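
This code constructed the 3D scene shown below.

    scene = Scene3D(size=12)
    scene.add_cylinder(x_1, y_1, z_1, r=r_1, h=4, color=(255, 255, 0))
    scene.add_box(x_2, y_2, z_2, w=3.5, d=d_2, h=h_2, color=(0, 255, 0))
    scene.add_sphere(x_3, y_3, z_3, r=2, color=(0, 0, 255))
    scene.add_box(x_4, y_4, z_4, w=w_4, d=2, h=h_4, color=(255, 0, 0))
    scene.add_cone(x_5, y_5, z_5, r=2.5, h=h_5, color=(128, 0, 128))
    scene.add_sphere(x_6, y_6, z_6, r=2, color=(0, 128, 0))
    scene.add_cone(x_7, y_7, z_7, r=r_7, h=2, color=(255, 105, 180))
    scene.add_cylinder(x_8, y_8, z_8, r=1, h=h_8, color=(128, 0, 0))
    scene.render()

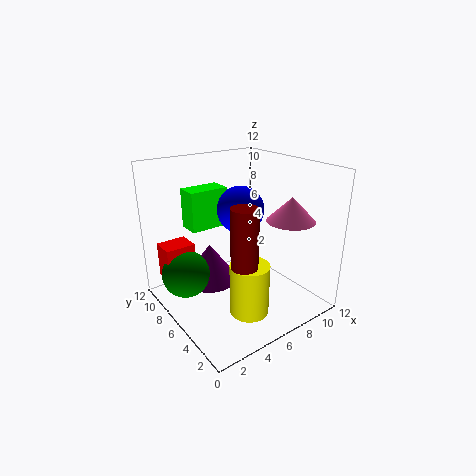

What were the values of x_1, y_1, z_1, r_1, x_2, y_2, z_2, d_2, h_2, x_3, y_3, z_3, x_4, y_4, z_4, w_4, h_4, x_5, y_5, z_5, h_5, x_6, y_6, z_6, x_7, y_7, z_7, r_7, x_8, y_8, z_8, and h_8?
x_1 = 4.5
y_1 = 2.5
z_1 = 1.5
r_1 = 1.5
x_2 = 3.5
y_2 = 9
z_2 = 6
d_2 = 2
h_2 = 3.5
x_3 = 7
y_3 = 7
z_3 = 8
x_4 = 0.5
y_4 = 8
z_4 = 2.5
w_4 = 2.5
h_4 = 3
x_5 = 5
y_5 = 9
z_5 = 1
h_5 = 3.5
x_6 = 2
y_6 = 8
z_6 = 3
x_7 = 9.5
y_7 = 3.5
z_7 = 7.5
r_7 = 2
x_8 = 4
y_8 = 2.5
z_8 = 4.5
h_8 = 5.5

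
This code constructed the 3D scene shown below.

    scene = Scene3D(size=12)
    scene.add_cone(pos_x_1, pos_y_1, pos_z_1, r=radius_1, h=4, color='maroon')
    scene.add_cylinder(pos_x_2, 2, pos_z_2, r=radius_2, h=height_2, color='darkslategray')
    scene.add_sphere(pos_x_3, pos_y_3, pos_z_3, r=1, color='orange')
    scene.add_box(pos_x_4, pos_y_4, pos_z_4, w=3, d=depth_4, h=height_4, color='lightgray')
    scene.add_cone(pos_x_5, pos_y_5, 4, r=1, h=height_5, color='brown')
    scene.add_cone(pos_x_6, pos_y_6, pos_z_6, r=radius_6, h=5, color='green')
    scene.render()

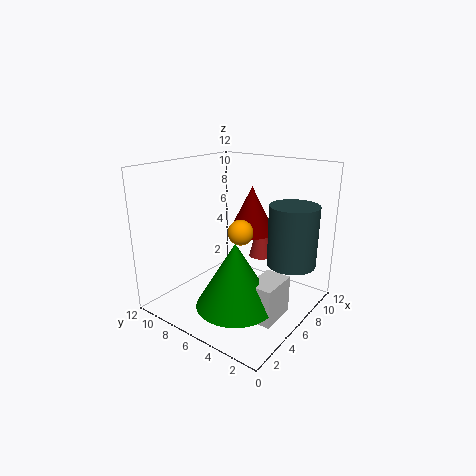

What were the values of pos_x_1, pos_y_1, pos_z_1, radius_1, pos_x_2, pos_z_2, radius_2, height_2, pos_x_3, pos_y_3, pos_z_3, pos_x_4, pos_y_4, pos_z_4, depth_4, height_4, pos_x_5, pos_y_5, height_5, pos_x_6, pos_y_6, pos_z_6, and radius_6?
pos_x_1 = 8
pos_y_1 = 6
pos_z_1 = 6
radius_1 = 2
pos_x_2 = 8
pos_z_2 = 4
radius_2 = 2
height_2 = 5
pos_x_3 = 5
pos_y_3 = 5
pos_z_3 = 7
pos_x_4 = 3
pos_y_4 = 1
pos_z_4 = 1
depth_4 = 2
height_4 = 3
pos_x_5 = 8
pos_y_5 = 5
height_5 = 4
pos_x_6 = 3
pos_y_6 = 4
pos_z_6 = 2
radius_6 = 3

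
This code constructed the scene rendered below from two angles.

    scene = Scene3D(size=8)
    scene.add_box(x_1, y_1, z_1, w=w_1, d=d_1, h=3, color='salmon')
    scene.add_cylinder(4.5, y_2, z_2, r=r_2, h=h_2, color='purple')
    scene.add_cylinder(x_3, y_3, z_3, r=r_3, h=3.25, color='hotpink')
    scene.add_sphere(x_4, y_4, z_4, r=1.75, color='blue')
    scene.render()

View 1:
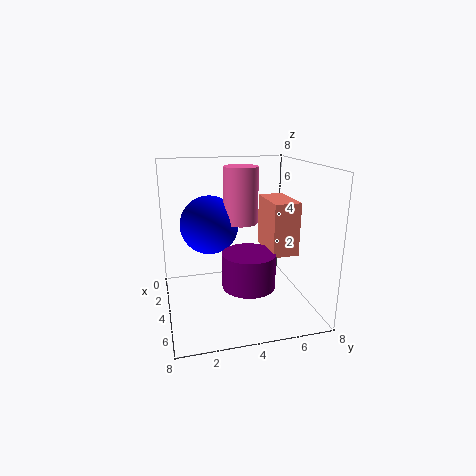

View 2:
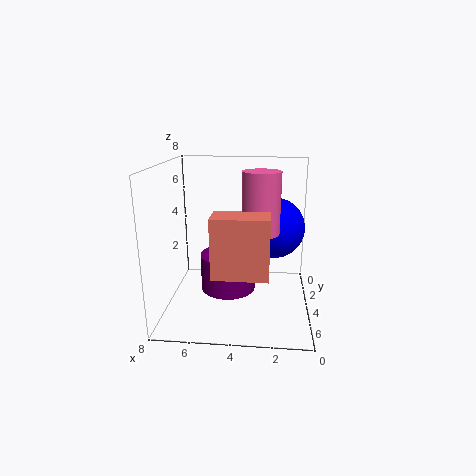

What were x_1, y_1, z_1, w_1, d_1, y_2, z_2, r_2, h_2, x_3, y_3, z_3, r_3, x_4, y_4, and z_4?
x_1 = 2.25, y_1 = 5.75, z_1 = 3, w_1 = 2.75, d_1 = 1.5, y_2 = 4.5, z_2 = 1.25, r_2 = 1.5, h_2 = 2, x_3 = 2.75, y_3 = 4.5, z_3 = 4.5, r_3 = 1, x_4 = 2, y_4 = 2.75, z_4 = 4.25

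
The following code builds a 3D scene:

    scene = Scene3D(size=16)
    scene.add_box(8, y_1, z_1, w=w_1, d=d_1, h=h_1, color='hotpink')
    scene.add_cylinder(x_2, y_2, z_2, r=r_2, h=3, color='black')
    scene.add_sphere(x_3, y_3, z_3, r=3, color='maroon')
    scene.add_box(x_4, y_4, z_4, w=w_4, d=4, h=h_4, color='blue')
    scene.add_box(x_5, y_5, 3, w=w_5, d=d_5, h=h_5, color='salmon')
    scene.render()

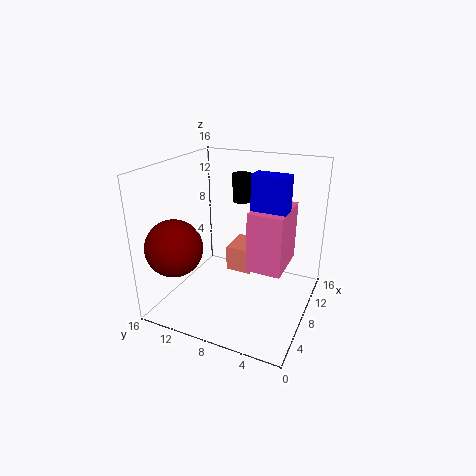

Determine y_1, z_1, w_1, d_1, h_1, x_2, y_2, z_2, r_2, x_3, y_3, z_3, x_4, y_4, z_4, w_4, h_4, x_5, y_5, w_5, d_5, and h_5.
y_1 = 3; z_1 = 4; w_1 = 6; d_1 = 4; h_1 = 7; x_2 = 9; y_2 = 8; z_2 = 12; r_2 = 1; x_3 = 3; y_3 = 13; z_3 = 8; x_4 = 9; y_4 = 3; z_4 = 8; w_4 = 2; h_4 = 7; x_5 = 9; y_5 = 7; w_5 = 4; d_5 = 3; h_5 = 3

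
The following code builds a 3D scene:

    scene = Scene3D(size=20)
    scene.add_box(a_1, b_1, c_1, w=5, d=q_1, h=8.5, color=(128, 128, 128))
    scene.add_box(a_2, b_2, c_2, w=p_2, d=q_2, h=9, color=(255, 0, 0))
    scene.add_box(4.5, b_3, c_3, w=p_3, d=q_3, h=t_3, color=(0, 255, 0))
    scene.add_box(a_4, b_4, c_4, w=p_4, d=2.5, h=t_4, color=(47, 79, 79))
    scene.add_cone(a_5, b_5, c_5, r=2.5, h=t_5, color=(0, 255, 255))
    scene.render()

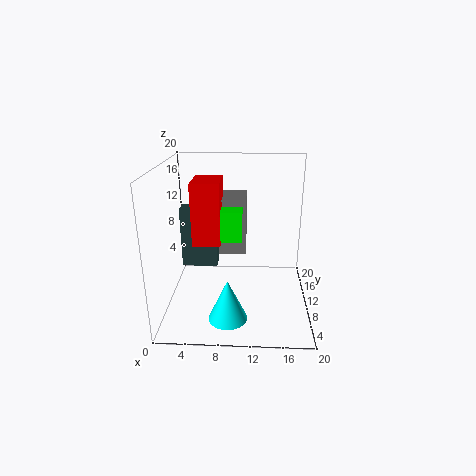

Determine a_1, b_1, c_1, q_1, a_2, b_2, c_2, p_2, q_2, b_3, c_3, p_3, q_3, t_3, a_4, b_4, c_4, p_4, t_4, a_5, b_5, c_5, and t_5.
a_1 = 6, b_1 = 13, c_1 = 6, q_1 = 5.5, a_2 = 3.5, b_2 = 10, c_2 = 8.5, p_2 = 4, q_2 = 5.5, b_3 = 10.5, c_3 = 9, p_3 = 6, q_3 = 6.5, t_3 = 4.5, a_4 = 2, b_4 = 10, c_4 = 5.5, p_4 = 5, t_4 = 8.5, a_5 = 9, b_5 = 3.5, c_5 = 1.5, t_5 = 5.5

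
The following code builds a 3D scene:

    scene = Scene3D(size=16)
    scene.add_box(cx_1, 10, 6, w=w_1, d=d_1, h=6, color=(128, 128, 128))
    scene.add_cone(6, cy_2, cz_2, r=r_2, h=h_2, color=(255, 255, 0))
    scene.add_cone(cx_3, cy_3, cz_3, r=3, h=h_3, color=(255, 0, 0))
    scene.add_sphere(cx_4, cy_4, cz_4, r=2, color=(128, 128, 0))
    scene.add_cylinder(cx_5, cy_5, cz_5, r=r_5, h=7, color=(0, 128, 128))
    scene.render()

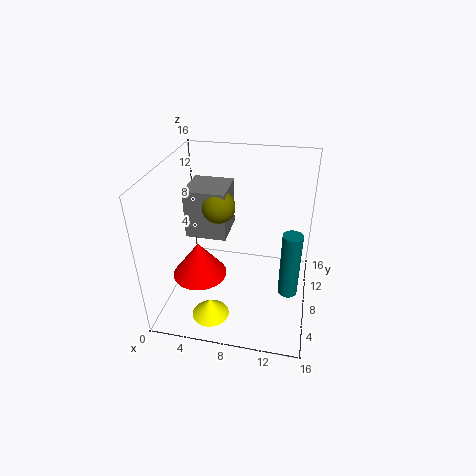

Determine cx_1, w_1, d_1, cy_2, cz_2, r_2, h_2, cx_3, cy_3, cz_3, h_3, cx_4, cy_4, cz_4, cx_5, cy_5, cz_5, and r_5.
cx_1 = 1, w_1 = 5, d_1 = 5, cy_2 = 3, cz_2 = 1, r_2 = 2, h_2 = 2, cx_3 = 4, cy_3 = 6, cz_3 = 4, h_3 = 4, cx_4 = 5, cy_4 = 11, cz_4 = 10, cx_5 = 14, cy_5 = 5, cz_5 = 4, r_5 = 1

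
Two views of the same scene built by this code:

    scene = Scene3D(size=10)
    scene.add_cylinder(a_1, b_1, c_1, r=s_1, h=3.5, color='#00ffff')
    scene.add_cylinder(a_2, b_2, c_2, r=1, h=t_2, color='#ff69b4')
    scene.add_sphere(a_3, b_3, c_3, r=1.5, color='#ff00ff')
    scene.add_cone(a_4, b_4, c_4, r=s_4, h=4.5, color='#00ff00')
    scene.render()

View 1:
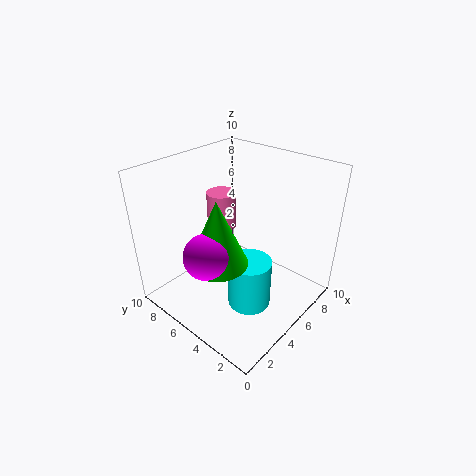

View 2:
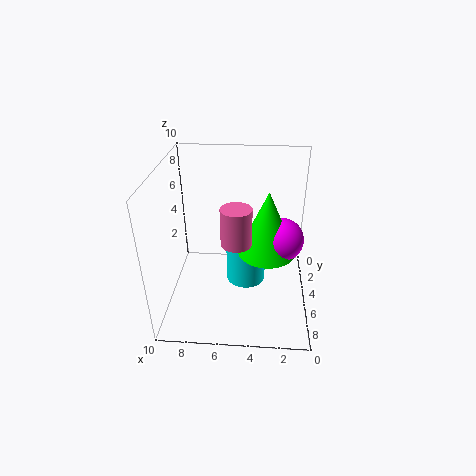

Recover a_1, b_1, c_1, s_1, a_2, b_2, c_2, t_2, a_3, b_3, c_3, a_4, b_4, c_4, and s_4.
a_1 = 4.5; b_1 = 3.5; c_1 = 0.5; s_1 = 1.5; a_2 = 5; b_2 = 6.5; c_2 = 5.5; t_2 = 2.5; a_3 = 2; b_3 = 5; c_3 = 5; a_4 = 3; b_4 = 5; c_4 = 4; s_4 = 2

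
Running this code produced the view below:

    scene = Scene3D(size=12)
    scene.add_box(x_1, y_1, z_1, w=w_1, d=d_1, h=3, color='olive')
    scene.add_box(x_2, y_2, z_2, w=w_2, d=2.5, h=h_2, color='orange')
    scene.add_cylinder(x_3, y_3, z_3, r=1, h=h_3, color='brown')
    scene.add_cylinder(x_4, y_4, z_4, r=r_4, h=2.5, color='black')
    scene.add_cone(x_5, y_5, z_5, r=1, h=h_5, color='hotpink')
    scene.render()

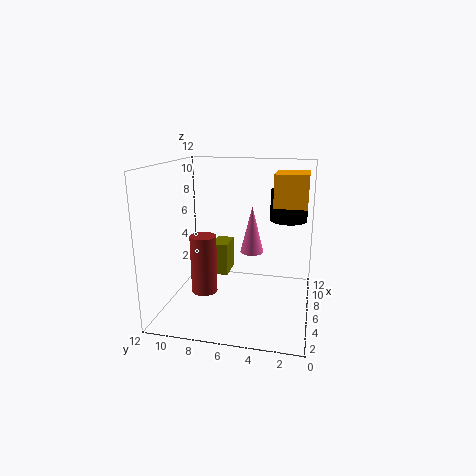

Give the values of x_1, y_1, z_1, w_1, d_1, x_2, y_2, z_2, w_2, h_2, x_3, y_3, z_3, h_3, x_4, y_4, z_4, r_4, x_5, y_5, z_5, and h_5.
x_1 = 8; y_1 = 7.5; z_1 = 1.5; w_1 = 2.5; d_1 = 1.5; x_2 = 4.5; y_2 = 0.5; z_2 = 9; w_2 = 3; h_2 = 2.5; x_3 = 3; y_3 = 8; z_3 = 2.5; h_3 = 4.5; x_4 = 7; y_4 = 2; z_4 = 7.5; r_4 = 1.5; x_5 = 7; y_5 = 5; z_5 = 4.5; h_5 = 4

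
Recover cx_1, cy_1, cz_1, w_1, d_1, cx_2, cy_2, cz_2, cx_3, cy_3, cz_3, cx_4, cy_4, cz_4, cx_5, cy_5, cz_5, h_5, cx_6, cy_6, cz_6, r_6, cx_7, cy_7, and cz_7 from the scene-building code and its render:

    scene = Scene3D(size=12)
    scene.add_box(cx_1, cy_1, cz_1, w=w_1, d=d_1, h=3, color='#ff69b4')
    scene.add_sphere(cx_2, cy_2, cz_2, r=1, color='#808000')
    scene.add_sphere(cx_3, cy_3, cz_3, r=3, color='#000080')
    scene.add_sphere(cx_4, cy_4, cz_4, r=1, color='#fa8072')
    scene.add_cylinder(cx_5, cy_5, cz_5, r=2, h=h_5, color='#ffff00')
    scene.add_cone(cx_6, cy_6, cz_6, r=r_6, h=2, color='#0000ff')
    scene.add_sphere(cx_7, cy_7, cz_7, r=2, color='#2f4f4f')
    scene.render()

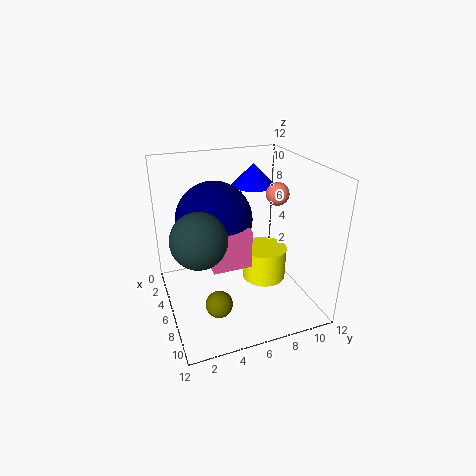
cx_1 = 6
cy_1 = 3
cz_1 = 5
w_1 = 3
d_1 = 3
cx_2 = 10
cy_2 = 3
cz_2 = 3
cx_3 = 6
cy_3 = 4
cz_3 = 8
cx_4 = 5
cy_4 = 10
cz_4 = 9
cx_5 = 5
cy_5 = 9
cz_5 = 1
h_5 = 3
cx_6 = 2
cy_6 = 9
cz_6 = 9
r_6 = 2
cx_7 = 9
cy_7 = 2
cz_7 = 8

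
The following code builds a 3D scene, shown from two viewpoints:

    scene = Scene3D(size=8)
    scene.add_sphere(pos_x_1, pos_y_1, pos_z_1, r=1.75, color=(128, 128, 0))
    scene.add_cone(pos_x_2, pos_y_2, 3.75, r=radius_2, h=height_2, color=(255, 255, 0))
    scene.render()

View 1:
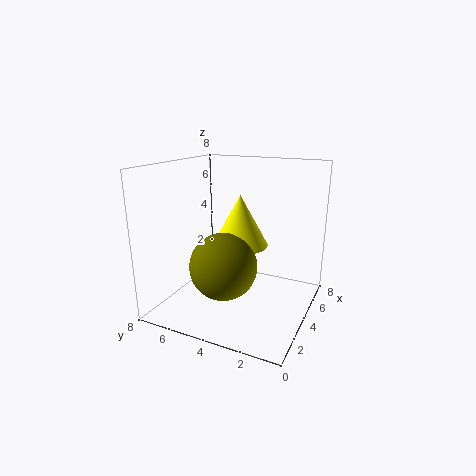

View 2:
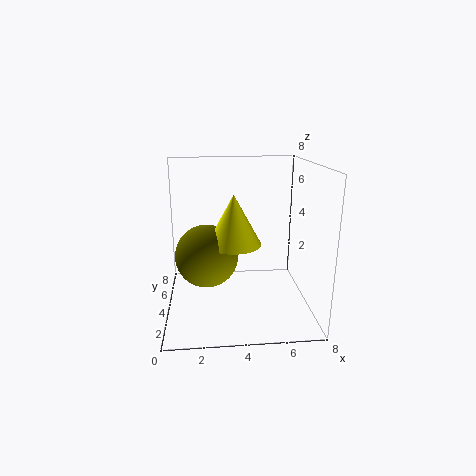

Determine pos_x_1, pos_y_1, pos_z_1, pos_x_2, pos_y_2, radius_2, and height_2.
pos_x_1 = 2.25; pos_y_1 = 4; pos_z_1 = 3; pos_x_2 = 3.75; pos_y_2 = 3.75; radius_2 = 1.5; height_2 = 2.75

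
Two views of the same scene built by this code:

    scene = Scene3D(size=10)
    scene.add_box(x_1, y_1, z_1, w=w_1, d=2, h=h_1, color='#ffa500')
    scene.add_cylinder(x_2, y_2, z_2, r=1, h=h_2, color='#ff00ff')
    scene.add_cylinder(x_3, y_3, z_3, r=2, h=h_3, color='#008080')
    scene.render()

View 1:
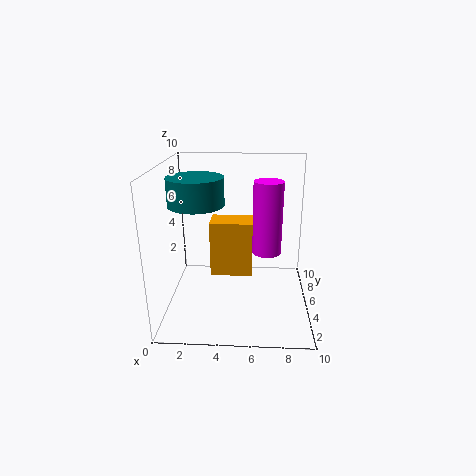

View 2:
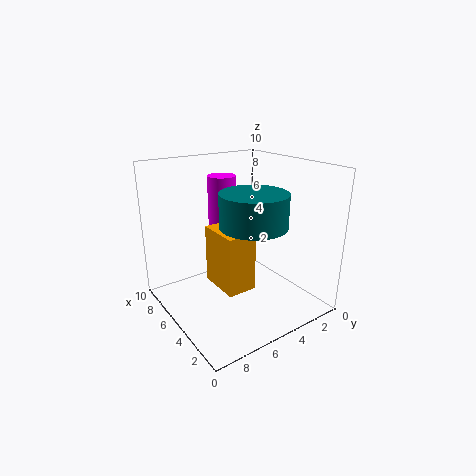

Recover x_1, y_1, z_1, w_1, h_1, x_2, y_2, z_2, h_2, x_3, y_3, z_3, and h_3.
x_1 = 3; y_1 = 5; z_1 = 2; w_1 = 3; h_1 = 4; x_2 = 7; y_2 = 5; z_2 = 4; h_2 = 5; x_3 = 2; y_3 = 6; z_3 = 7; h_3 = 2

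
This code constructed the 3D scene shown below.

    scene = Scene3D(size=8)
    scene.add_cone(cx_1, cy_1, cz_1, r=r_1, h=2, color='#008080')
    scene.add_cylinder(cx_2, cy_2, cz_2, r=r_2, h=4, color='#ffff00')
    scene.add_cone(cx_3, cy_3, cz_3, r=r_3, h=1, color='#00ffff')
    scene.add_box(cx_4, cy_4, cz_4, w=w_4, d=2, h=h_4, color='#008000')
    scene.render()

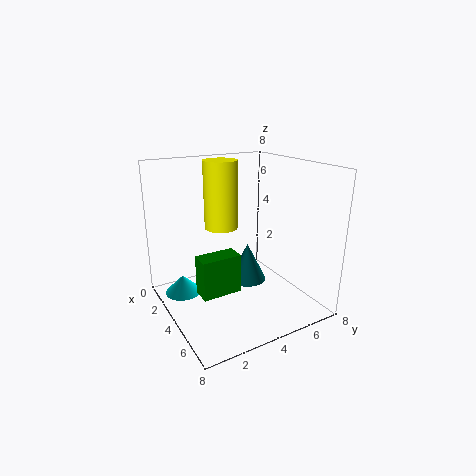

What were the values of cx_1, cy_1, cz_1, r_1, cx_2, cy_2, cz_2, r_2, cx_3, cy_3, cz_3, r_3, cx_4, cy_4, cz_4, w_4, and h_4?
cx_1 = 5
cy_1 = 4
cz_1 = 2
r_1 = 1
cx_2 = 2
cy_2 = 4
cz_2 = 4
r_2 = 1
cx_3 = 3
cy_3 = 1
cz_3 = 1
r_3 = 1
cx_4 = 5
cy_4 = 1
cz_4 = 2
w_4 = 1
h_4 = 2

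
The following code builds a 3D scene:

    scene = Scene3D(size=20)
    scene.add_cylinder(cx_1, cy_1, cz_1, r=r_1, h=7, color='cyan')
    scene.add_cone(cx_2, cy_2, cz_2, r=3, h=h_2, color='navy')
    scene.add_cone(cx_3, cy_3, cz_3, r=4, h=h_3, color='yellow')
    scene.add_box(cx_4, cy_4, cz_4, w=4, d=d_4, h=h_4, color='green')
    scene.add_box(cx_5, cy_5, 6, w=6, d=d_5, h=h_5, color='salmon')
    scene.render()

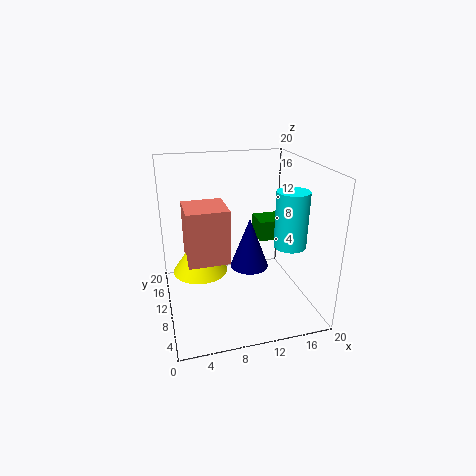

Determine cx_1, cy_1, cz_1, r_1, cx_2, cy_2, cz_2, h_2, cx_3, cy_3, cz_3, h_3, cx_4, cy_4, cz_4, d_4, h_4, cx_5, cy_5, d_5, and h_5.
cx_1 = 15, cy_1 = 4, cz_1 = 11, r_1 = 2, cx_2 = 13, cy_2 = 14, cz_2 = 3, h_2 = 8, cx_3 = 5, cy_3 = 13, cz_3 = 4, h_3 = 6, cx_4 = 14, cy_4 = 12, cz_4 = 8, d_4 = 4, h_4 = 3, cx_5 = 3, cy_5 = 10, d_5 = 6, h_5 = 8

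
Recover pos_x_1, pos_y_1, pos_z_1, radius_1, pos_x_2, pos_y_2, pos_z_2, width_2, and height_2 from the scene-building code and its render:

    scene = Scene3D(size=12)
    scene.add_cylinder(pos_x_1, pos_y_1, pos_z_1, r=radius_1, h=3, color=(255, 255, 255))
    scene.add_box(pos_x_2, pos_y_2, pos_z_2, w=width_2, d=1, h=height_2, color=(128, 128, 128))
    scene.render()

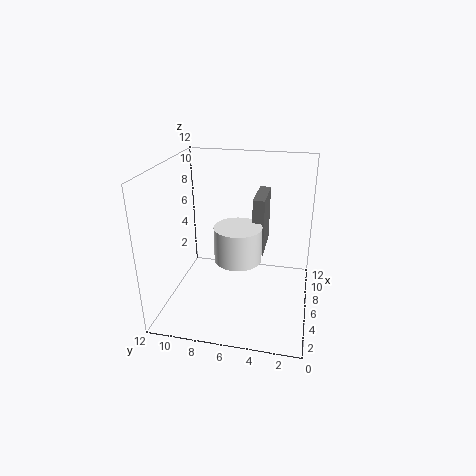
pos_x_1 = 6, pos_y_1 = 6, pos_z_1 = 4, radius_1 = 2, pos_x_2 = 7, pos_y_2 = 4, pos_z_2 = 4, width_2 = 4, height_2 = 5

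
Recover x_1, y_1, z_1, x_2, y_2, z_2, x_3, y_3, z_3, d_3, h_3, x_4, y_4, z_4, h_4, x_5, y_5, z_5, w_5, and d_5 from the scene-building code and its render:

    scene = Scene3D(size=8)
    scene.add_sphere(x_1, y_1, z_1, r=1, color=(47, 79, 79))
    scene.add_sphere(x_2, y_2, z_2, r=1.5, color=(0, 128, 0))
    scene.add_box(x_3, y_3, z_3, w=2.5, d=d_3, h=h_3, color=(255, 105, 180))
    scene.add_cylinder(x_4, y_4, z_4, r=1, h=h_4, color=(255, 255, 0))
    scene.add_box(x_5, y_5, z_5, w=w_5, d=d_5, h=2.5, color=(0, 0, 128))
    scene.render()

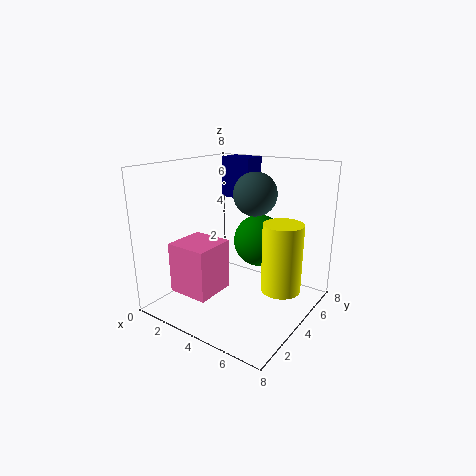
x_1 = 6; y_1 = 2.5; z_1 = 7; x_2 = 4.5; y_2 = 5.5; z_2 = 3.5; x_3 = 0.5; y_3 = 2; z_3 = 0.5; d_3 = 2.5; h_3 = 3; x_4 = 7; y_4 = 3.5; z_4 = 2; h_4 = 3.5; x_5 = 1; y_5 = 6.5; z_5 = 5.5; w_5 = 2; d_5 = 1.5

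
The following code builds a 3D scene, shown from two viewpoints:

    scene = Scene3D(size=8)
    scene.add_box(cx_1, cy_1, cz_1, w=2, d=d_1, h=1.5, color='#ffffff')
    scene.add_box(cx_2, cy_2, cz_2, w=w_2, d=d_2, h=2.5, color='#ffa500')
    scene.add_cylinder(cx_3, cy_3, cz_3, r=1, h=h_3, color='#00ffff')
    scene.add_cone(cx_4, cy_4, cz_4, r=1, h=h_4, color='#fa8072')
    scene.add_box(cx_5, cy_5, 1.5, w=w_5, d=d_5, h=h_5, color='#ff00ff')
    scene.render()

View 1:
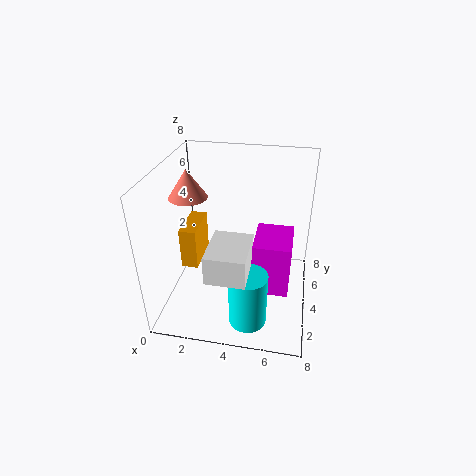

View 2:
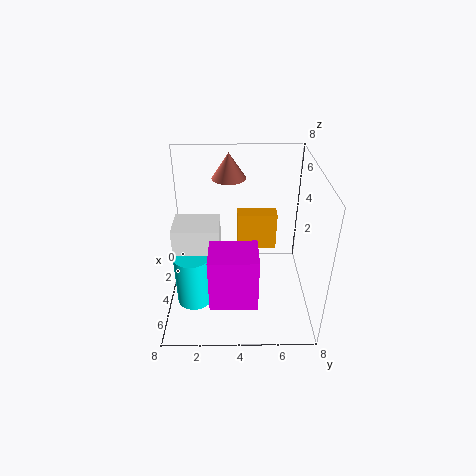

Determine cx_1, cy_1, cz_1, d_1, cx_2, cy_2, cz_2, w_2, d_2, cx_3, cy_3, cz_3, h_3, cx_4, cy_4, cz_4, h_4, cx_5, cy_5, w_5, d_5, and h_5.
cx_1 = 3; cy_1 = 0.5; cz_1 = 3.5; d_1 = 2.5; cx_2 = 0.5; cy_2 = 4; cz_2 = 1.5; w_2 = 1; d_2 = 2.5; cx_3 = 5; cy_3 = 1.5; cz_3 = 0.5; h_3 = 3; cx_4 = 1.5; cy_4 = 3.5; cz_4 = 6.5; h_4 = 1.5; cx_5 = 5; cy_5 = 2.5; w_5 = 2; d_5 = 2.5; h_5 = 3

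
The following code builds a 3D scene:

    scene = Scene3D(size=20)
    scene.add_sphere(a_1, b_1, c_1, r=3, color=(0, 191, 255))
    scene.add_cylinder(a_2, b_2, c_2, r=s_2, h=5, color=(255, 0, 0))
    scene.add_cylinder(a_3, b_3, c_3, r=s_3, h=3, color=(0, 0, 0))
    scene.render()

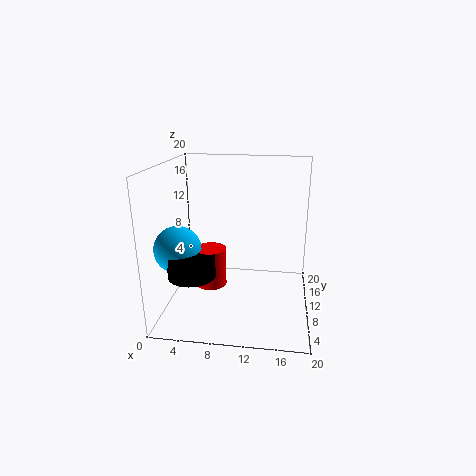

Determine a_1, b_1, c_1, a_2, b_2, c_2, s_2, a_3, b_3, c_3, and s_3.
a_1 = 3, b_1 = 5, c_1 = 10, a_2 = 7, b_2 = 6, c_2 = 5, s_2 = 2, a_3 = 5, b_3 = 4, c_3 = 7, s_3 = 3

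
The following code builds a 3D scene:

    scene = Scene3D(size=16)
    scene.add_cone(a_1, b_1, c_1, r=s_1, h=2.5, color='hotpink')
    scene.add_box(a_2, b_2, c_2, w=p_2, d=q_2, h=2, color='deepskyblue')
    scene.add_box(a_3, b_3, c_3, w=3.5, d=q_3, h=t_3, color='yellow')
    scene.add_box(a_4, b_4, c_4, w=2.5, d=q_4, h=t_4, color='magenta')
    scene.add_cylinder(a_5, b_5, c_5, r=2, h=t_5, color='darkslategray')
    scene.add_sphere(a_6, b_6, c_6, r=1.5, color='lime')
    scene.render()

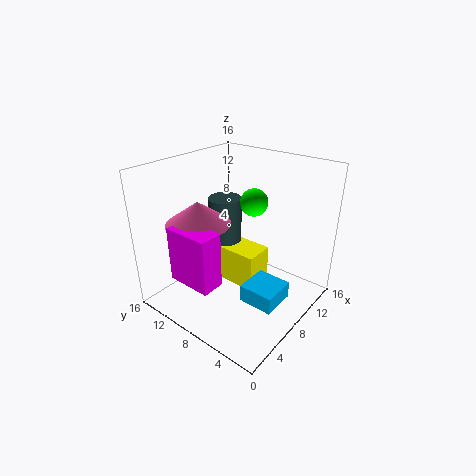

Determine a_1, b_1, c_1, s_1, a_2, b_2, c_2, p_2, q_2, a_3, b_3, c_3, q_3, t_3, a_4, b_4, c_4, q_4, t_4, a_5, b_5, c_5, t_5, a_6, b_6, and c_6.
a_1 = 5, b_1 = 11, c_1 = 10, s_1 = 3.5, a_2 = 6.5, b_2 = 2.5, c_2 = 1, p_2 = 4, q_2 = 4, a_3 = 8.5, b_3 = 6.5, c_3 = 1, q_3 = 5, t_3 = 4.5, a_4 = 1.5, b_4 = 7, c_4 = 4.5, q_4 = 5, t_4 = 6, a_5 = 10.5, b_5 = 12, c_5 = 5, t_5 = 6, a_6 = 9.5, b_6 = 7, c_6 = 12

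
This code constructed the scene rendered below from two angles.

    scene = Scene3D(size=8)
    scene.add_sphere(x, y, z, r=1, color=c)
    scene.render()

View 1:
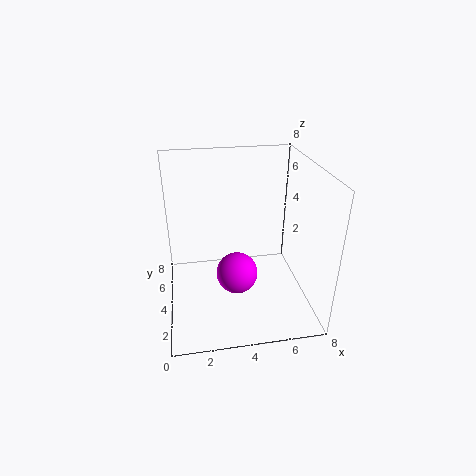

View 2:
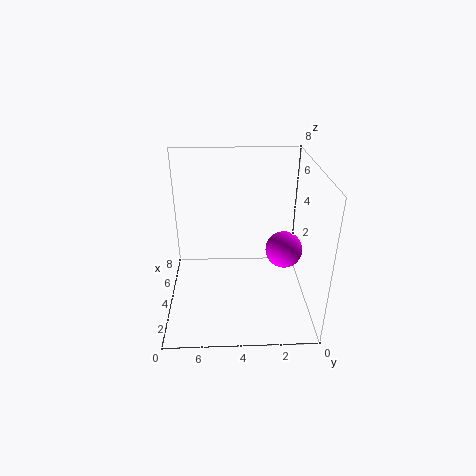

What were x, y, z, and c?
x = 3.5; y = 1.5; z = 3.5; c = 'magenta'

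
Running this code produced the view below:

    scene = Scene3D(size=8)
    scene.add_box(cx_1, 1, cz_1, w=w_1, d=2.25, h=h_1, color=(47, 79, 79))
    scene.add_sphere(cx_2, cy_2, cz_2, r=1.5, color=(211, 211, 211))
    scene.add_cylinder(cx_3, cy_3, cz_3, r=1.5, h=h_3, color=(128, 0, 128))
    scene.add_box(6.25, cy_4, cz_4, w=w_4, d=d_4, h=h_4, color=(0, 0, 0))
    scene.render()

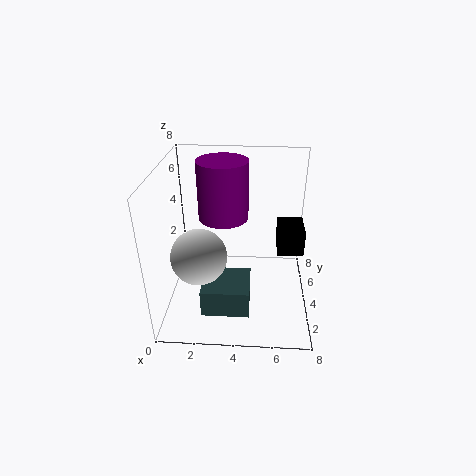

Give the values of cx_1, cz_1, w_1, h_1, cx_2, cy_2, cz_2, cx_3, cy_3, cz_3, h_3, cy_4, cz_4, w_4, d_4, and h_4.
cx_1 = 2.25, cz_1 = 1, w_1 = 2.5, h_1 = 1.5, cx_2 = 2, cy_2 = 2.75, cz_2 = 3.5, cx_3 = 3, cy_3 = 6, cz_3 = 4.25, h_3 = 3.5, cy_4 = 4.25, cz_4 = 2.75, w_4 = 1.5, d_4 = 2, h_4 = 1.5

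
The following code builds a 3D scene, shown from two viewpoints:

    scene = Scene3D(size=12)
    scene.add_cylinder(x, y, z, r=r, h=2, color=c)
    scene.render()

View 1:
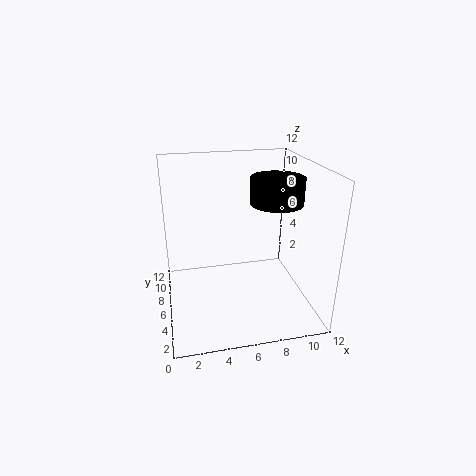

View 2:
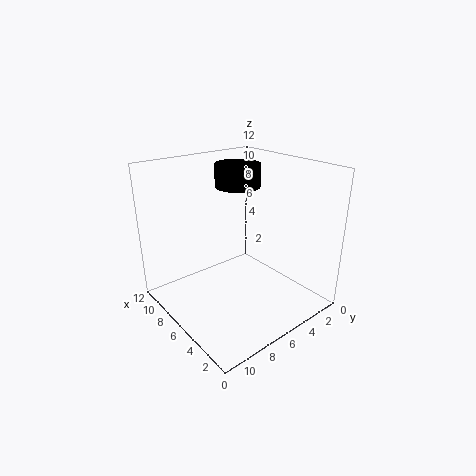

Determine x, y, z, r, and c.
x = 8.5; y = 4; z = 9.5; r = 2; c = 'black'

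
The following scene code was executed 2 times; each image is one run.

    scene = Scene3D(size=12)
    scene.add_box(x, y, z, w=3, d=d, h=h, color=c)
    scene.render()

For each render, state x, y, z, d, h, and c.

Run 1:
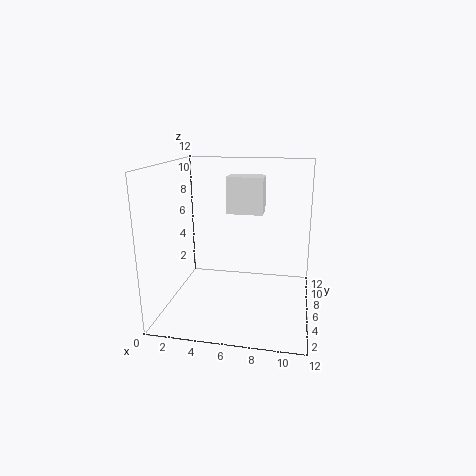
x = 5, y = 6, z = 8, d = 2, h = 3, c = 'white'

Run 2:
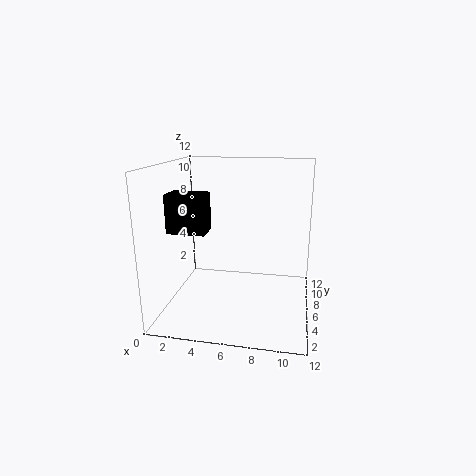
x = 1, y = 3, z = 7, d = 2, h = 3, c = 'black'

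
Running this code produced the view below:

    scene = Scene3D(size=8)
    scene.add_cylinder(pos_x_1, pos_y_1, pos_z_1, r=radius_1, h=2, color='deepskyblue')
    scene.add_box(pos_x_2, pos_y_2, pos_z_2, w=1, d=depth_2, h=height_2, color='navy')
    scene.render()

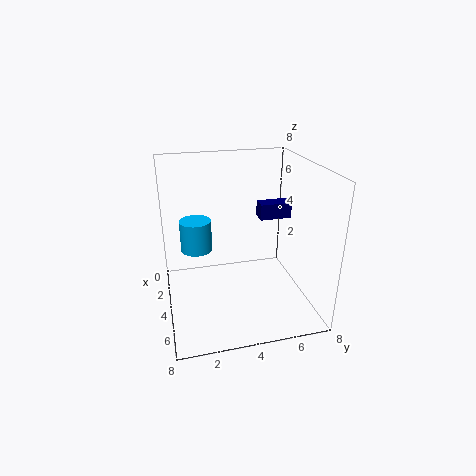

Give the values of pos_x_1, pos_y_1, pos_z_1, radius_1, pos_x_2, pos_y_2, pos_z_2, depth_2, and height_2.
pos_x_1 = 1
pos_y_1 = 2
pos_z_1 = 2
radius_1 = 1
pos_x_2 = 1
pos_y_2 = 6
pos_z_2 = 4
depth_2 = 2
height_2 = 1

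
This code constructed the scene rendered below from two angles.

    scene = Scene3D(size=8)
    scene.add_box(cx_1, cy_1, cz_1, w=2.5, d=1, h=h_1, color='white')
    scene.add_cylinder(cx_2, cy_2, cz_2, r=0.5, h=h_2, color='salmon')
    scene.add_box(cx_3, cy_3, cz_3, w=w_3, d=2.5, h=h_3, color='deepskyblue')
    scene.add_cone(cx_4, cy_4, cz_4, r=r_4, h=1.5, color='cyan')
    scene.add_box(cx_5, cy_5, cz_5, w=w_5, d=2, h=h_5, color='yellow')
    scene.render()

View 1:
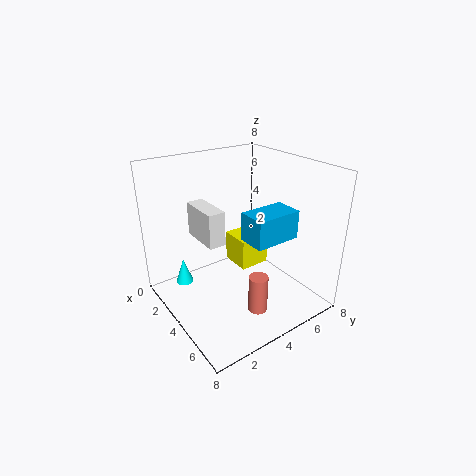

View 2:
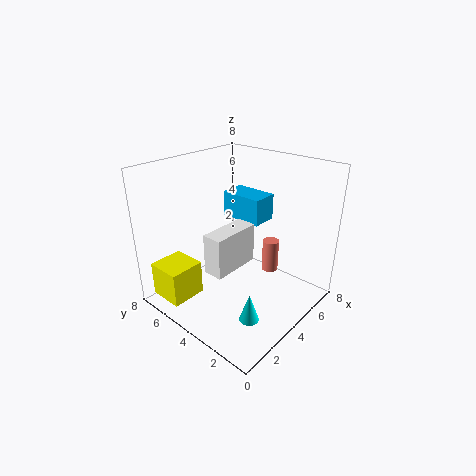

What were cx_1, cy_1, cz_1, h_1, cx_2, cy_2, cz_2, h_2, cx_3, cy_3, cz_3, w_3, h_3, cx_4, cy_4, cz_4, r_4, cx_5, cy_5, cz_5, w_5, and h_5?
cx_1 = 1; cy_1 = 2.5; cz_1 = 3.5; h_1 = 2; cx_2 = 6.5; cy_2 = 3.5; cz_2 = 1; h_2 = 2; cx_3 = 5; cy_3 = 3.5; cz_3 = 4.5; w_3 = 1.5; h_3 = 1.5; cx_4 = 2; cy_4 = 1.5; cz_4 = 1; r_4 = 0.5; cx_5 = 0.5; cy_5 = 5.5; cz_5 = 0.5; w_5 = 2; h_5 = 2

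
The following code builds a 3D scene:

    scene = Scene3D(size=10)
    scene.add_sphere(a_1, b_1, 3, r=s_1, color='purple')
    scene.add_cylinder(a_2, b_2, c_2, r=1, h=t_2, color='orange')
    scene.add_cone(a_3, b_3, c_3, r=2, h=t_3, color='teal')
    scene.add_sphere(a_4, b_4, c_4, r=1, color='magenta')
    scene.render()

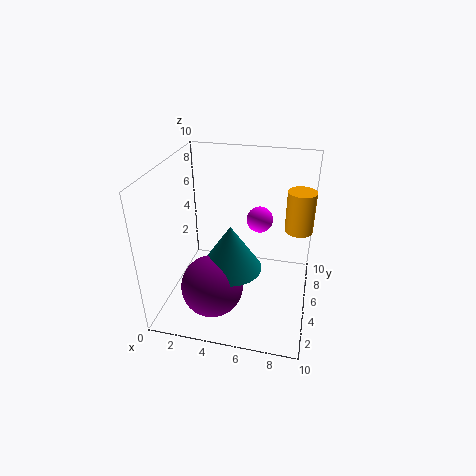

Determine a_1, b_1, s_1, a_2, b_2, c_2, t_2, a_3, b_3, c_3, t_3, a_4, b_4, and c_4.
a_1 = 4, b_1 = 2, s_1 = 2, a_2 = 9, b_2 = 7, c_2 = 5, t_2 = 3, a_3 = 5, b_3 = 3, c_3 = 4, t_3 = 3, a_4 = 6, b_4 = 8, c_4 = 5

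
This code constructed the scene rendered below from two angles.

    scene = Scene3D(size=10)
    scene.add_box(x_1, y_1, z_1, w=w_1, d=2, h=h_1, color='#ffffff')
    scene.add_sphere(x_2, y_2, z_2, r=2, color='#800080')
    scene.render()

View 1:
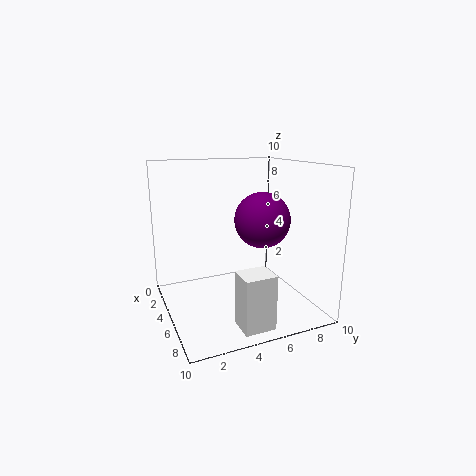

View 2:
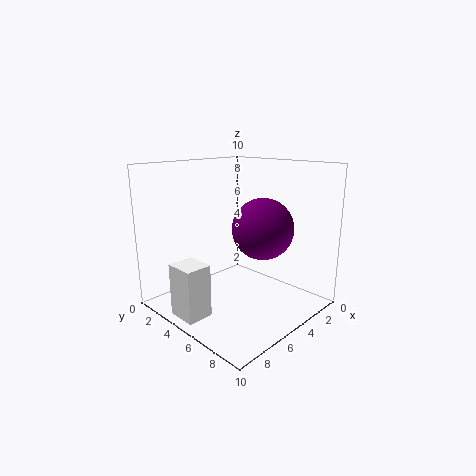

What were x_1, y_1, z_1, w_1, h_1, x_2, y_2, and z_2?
x_1 = 8; y_1 = 3.5; z_1 = 0.5; w_1 = 1.75; h_1 = 3.5; x_2 = 4.75; y_2 = 7; z_2 = 6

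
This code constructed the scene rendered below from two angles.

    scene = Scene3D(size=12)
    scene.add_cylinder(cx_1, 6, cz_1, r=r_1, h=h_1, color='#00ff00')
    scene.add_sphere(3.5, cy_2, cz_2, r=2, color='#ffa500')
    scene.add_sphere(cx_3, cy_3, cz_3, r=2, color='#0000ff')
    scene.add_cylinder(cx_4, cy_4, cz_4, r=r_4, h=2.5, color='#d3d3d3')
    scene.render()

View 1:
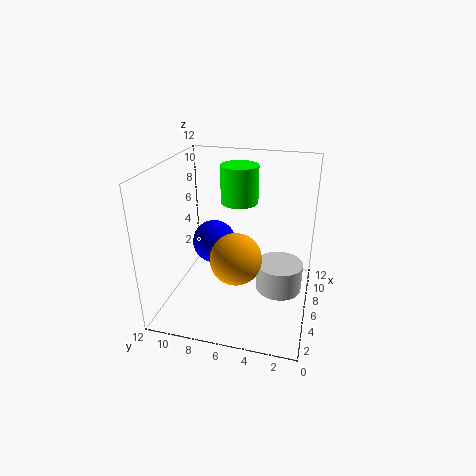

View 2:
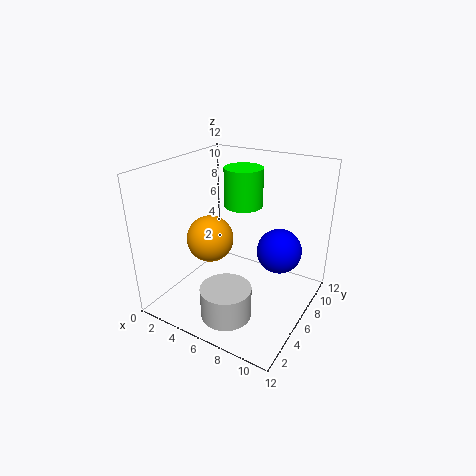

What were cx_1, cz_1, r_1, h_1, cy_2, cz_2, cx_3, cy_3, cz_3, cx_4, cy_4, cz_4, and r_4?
cx_1 = 6.5
cz_1 = 9
r_1 = 1.5
h_1 = 3
cy_2 = 5.5
cz_2 = 5.5
cx_3 = 8.5
cy_3 = 9
cz_3 = 4
cx_4 = 7
cy_4 = 2.5
cz_4 = 1
r_4 = 2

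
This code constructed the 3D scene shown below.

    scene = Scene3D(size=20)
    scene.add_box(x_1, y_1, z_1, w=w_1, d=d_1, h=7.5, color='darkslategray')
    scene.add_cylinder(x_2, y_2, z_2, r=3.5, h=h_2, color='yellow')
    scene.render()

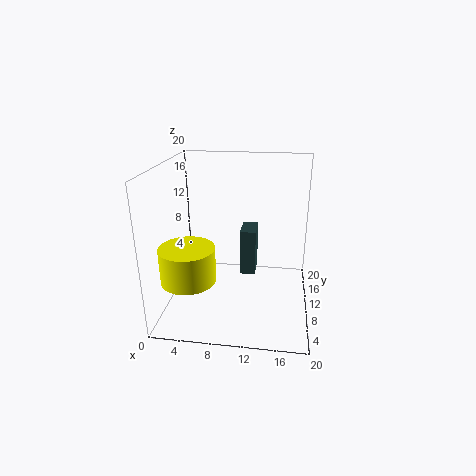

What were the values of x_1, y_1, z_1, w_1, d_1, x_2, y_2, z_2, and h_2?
x_1 = 9.5, y_1 = 15.5, z_1 = 1, w_1 = 2.5, d_1 = 4.5, x_2 = 4.5, y_2 = 4, z_2 = 6.5, h_2 = 4.5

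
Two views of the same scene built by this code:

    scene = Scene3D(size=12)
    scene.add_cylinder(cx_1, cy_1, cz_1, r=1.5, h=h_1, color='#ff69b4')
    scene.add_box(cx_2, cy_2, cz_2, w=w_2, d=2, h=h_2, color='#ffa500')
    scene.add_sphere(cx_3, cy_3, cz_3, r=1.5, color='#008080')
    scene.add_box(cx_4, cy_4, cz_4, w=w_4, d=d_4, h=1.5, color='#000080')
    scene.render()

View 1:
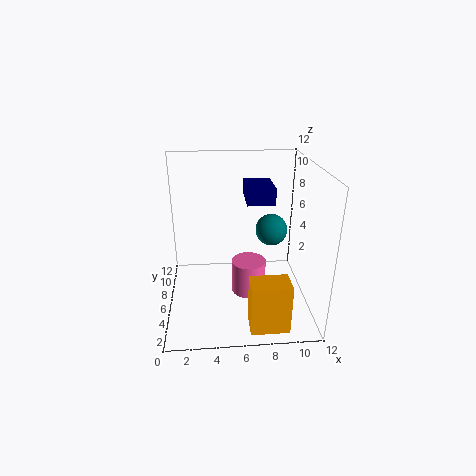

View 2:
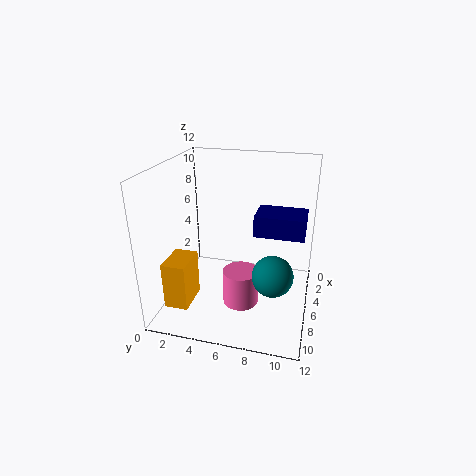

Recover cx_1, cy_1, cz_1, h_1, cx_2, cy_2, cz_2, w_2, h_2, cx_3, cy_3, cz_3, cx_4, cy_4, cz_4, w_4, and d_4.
cx_1 = 7; cy_1 = 6.5; cz_1 = 0.5; h_1 = 3; cx_2 = 6.5; cy_2 = 0.5; cz_2 = 0.5; w_2 = 3; h_2 = 4; cx_3 = 9.5; cy_3 = 9.5; cz_3 = 5; cx_4 = 7; cy_4 = 8; cz_4 = 8; w_4 = 2.5; d_4 = 3.5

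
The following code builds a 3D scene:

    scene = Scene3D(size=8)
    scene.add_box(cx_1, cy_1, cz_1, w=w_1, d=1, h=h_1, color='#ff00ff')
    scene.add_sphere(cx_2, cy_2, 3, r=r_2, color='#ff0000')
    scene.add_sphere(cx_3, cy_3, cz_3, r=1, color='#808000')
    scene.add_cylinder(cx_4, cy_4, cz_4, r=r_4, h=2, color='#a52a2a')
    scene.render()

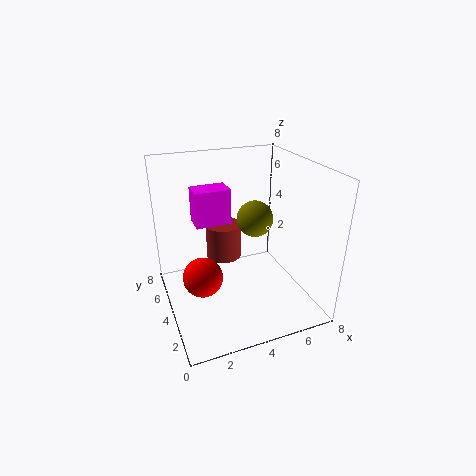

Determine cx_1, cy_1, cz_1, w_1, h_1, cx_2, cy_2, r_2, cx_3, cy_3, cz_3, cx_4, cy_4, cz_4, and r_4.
cx_1 = 1, cy_1 = 1, cz_1 = 6.5, w_1 = 1.5, h_1 = 1.5, cx_2 = 1.5, cy_2 = 2.5, r_2 = 1, cx_3 = 5, cy_3 = 4, cz_3 = 5, cx_4 = 3.5, cy_4 = 5, cz_4 = 2.5, r_4 = 1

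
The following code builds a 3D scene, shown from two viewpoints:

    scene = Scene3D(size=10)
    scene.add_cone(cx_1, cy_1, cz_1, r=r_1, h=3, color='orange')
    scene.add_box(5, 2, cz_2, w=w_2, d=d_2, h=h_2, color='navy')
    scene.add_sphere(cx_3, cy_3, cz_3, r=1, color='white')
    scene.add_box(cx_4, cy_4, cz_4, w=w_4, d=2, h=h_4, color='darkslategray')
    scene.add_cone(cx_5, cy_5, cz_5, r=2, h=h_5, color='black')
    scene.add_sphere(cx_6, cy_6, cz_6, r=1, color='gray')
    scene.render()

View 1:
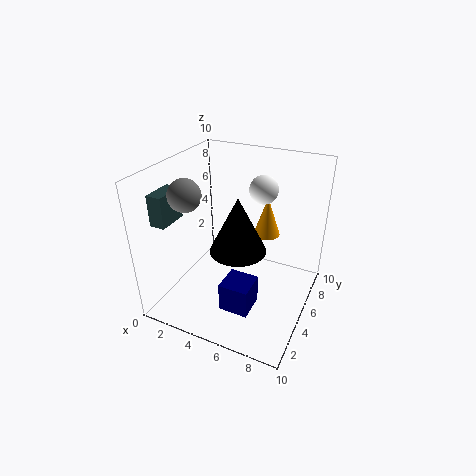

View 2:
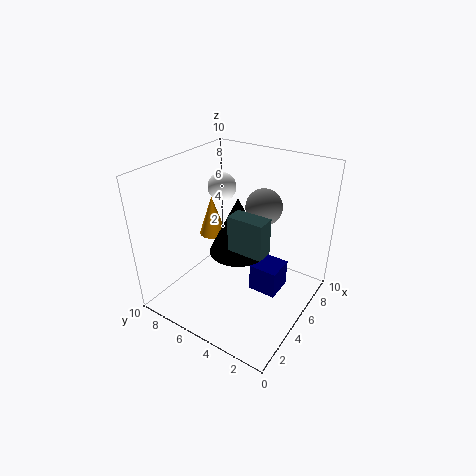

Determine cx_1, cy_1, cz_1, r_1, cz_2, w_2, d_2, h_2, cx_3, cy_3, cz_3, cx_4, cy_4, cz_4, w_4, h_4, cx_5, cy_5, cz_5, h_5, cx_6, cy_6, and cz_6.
cx_1 = 6, cy_1 = 8, cz_1 = 4, r_1 = 1, cz_2 = 1, w_2 = 2, d_2 = 2, h_2 = 2, cx_3 = 6, cy_3 = 7, cz_3 = 8, cx_4 = 1, cy_4 = 1, cz_4 = 7, w_4 = 1, h_4 = 2, cx_5 = 5, cy_5 = 5, cz_5 = 4, h_5 = 4, cx_6 = 3, cy_6 = 2, cz_6 = 9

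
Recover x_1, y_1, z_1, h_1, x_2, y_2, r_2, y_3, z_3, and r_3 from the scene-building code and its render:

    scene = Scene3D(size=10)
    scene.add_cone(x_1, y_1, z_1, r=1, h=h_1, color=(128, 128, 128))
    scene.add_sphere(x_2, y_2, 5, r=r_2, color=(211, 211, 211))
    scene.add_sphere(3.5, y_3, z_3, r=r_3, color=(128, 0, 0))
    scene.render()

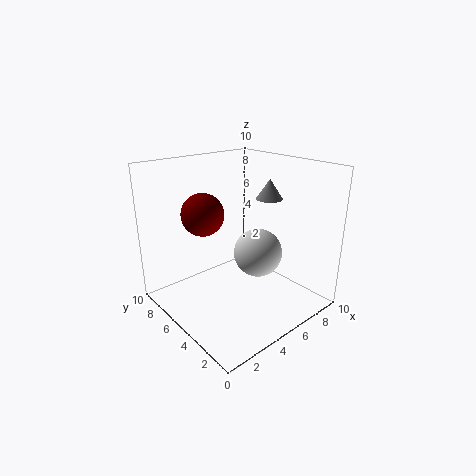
x_1 = 8.5; y_1 = 5.5; z_1 = 7; h_1 = 1.5; x_2 = 4.5; y_2 = 2.5; r_2 = 1.5; y_3 = 7; z_3 = 6.5; r_3 = 1.5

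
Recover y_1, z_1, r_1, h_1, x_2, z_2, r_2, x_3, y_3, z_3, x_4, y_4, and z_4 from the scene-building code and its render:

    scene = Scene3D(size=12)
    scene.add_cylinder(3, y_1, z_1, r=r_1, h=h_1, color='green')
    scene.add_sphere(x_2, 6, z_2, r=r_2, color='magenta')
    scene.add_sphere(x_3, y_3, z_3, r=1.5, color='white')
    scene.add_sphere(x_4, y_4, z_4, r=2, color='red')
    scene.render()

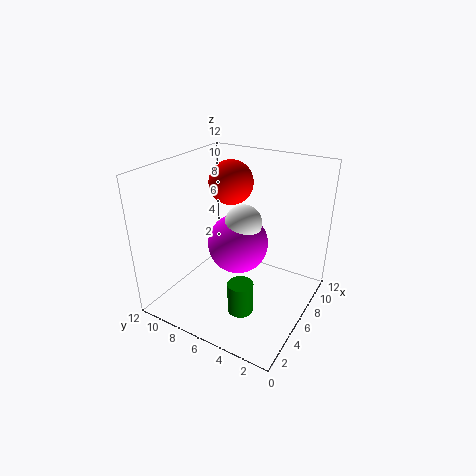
y_1 = 4, z_1 = 1.5, r_1 = 1, h_1 = 2.5, x_2 = 6, z_2 = 5.5, r_2 = 2.5, x_3 = 6, y_3 = 5.5, z_3 = 7.5, x_4 = 9, y_4 = 8.5, z_4 = 9.5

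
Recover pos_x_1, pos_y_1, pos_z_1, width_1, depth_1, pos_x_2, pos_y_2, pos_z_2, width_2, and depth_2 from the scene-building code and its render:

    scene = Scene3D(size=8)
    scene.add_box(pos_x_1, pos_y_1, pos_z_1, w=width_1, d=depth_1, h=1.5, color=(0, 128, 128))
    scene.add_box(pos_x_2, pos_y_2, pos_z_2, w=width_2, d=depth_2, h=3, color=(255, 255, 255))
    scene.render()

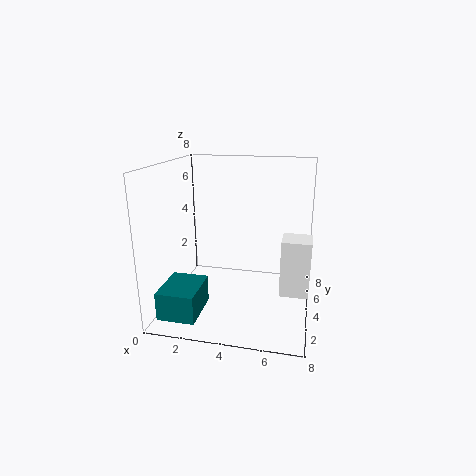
pos_x_1 = 0.5, pos_y_1 = 0.5, pos_z_1 = 0.5, width_1 = 2, depth_1 = 2.5, pos_x_2 = 6.5, pos_y_2 = 2.5, pos_z_2 = 1.5, width_2 = 1.5, depth_2 = 1.5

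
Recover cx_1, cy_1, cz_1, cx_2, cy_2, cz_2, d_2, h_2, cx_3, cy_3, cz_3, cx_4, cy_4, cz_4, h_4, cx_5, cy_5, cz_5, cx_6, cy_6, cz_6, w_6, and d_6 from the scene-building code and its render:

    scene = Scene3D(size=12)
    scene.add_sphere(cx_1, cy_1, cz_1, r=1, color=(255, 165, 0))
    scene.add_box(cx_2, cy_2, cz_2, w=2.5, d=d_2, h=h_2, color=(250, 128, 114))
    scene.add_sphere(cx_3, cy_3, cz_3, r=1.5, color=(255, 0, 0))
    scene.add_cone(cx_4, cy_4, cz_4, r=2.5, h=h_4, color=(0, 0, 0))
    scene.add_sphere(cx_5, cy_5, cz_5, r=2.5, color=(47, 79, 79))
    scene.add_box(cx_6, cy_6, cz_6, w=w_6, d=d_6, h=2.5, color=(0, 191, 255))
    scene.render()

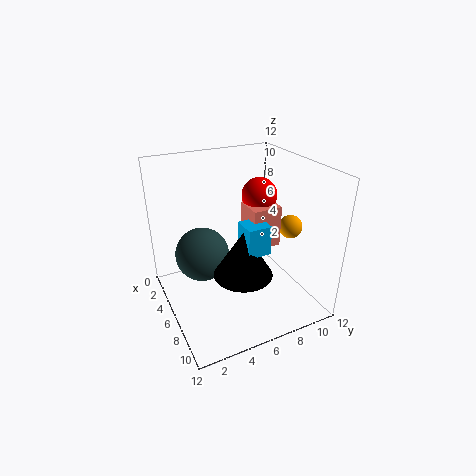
cx_1 = 7
cy_1 = 10.5
cz_1 = 6.5
cx_2 = 4.5
cy_2 = 7
cz_2 = 5
d_2 = 2.5
h_2 = 3.5
cx_3 = 5
cy_3 = 8.5
cz_3 = 9
cx_4 = 7
cy_4 = 6
cz_4 = 3
h_4 = 4
cx_5 = 2.5
cy_5 = 4
cz_5 = 3
cx_6 = 6
cy_6 = 6
cz_6 = 5
w_6 = 2
d_6 = 2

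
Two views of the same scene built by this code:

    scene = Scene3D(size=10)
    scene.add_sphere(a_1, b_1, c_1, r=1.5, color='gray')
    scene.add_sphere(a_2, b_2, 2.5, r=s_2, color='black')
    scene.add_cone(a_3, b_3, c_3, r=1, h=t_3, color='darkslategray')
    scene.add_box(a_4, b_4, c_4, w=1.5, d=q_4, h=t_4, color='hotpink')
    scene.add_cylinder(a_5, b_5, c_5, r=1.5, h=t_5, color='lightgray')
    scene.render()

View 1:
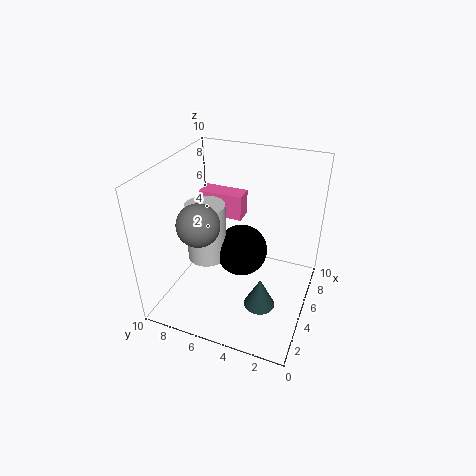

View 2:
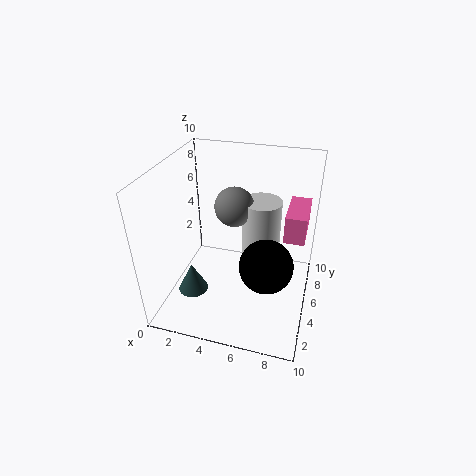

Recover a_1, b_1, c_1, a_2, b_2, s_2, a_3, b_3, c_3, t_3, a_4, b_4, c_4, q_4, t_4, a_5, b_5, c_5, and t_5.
a_1 = 4
b_1 = 7.5
c_1 = 6
a_2 = 7
b_2 = 5.5
s_2 = 2
a_3 = 2.5
b_3 = 2.5
c_3 = 2
t_3 = 2
a_4 = 8
b_4 = 6
c_4 = 4.5
q_4 = 3.5
t_4 = 2
a_5 = 6
b_5 = 8
c_5 = 2
t_5 = 4.5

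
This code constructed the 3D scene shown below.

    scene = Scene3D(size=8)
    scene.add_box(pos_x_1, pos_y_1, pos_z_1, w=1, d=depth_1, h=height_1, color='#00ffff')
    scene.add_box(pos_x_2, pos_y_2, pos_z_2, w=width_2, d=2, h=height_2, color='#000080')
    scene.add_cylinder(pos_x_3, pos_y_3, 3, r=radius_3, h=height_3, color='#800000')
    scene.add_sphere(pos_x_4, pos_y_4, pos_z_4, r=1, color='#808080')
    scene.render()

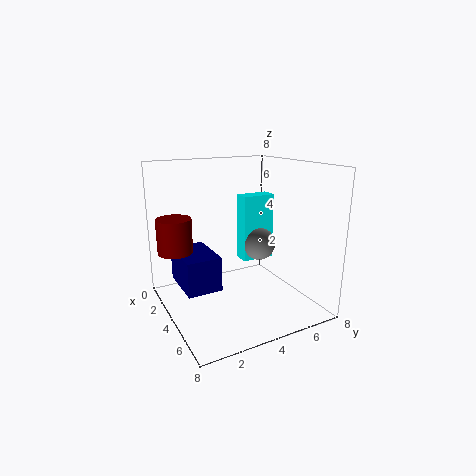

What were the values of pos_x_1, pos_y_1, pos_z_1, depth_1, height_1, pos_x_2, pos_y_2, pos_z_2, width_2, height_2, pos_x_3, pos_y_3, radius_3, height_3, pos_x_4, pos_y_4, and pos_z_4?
pos_x_1 = 2, pos_y_1 = 5, pos_z_1 = 2, depth_1 = 2, height_1 = 4, pos_x_2 = 1, pos_y_2 = 1, pos_z_2 = 1, width_2 = 3, height_2 = 2, pos_x_3 = 2, pos_y_3 = 1, radius_3 = 1, height_3 = 2, pos_x_4 = 3, pos_y_4 = 6, pos_z_4 = 3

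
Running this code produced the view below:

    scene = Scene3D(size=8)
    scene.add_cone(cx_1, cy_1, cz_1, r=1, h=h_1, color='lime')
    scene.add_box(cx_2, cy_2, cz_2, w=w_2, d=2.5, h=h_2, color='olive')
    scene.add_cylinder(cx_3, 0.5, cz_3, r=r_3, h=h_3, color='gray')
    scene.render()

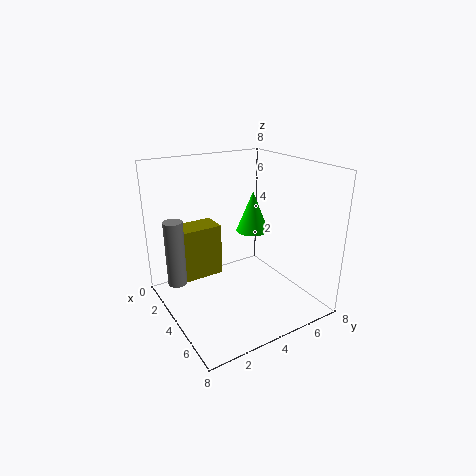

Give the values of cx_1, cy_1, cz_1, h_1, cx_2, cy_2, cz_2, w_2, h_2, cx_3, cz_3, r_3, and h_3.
cx_1 = 2.5; cy_1 = 6; cz_1 = 3.5; h_1 = 2.5; cx_2 = 1.5; cy_2 = 1; cz_2 = 1.5; w_2 = 1.5; h_2 = 3; cx_3 = 3.5; cz_3 = 2; r_3 = 0.5; h_3 = 3.5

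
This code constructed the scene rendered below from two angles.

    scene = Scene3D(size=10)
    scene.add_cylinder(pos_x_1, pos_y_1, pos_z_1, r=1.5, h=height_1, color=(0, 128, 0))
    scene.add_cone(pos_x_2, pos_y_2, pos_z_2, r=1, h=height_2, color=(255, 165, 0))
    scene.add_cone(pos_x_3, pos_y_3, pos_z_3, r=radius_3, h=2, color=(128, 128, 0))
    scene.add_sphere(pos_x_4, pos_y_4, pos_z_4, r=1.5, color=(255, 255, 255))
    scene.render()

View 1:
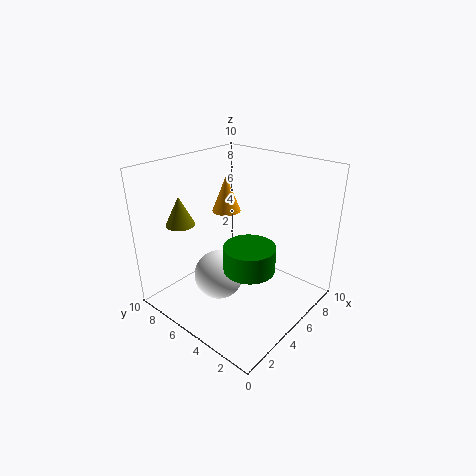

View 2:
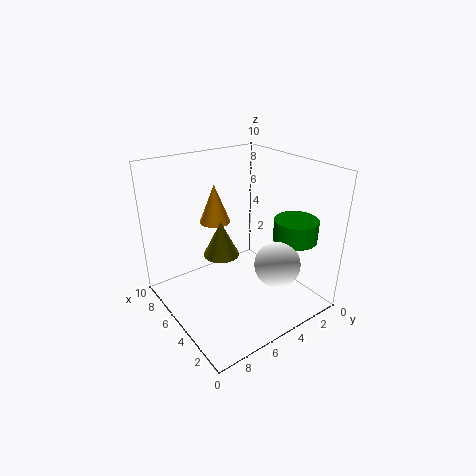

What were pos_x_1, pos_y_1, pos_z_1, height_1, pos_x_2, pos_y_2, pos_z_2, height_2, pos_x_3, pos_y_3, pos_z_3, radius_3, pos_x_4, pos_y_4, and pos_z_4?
pos_x_1 = 2.5, pos_y_1 = 2, pos_z_1 = 5, height_1 = 1.5, pos_x_2 = 5.5, pos_y_2 = 6.5, pos_z_2 = 6.5, height_2 = 2.5, pos_x_3 = 2.5, pos_y_3 = 8, pos_z_3 = 6, radius_3 = 1, pos_x_4 = 2, pos_y_4 = 4, pos_z_4 = 4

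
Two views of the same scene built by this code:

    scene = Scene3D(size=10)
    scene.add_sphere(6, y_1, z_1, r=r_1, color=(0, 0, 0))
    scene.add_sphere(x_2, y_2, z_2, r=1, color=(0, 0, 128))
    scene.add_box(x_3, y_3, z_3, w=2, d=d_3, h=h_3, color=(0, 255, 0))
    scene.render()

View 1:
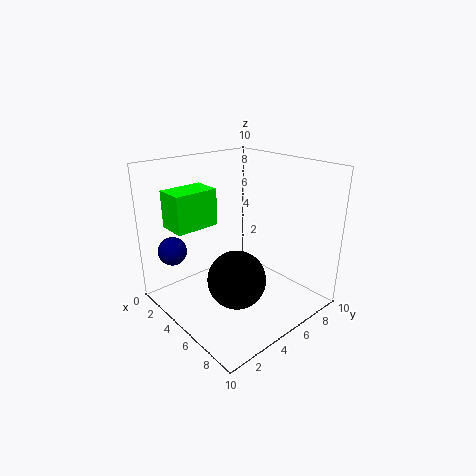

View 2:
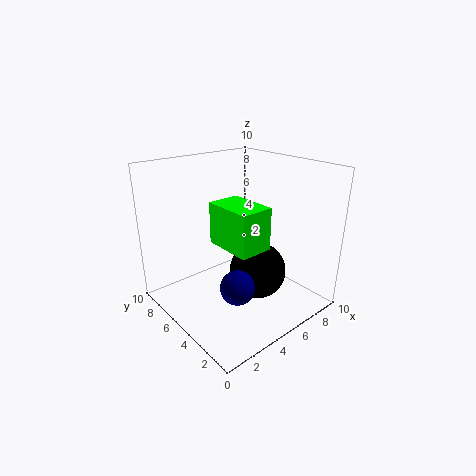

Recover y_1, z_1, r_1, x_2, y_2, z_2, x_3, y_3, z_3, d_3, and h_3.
y_1 = 4
z_1 = 2.5
r_1 = 2
x_2 = 2
y_2 = 1.5
z_2 = 4
x_3 = 2
y_3 = 1
z_3 = 6
d_3 = 3
h_3 = 2.5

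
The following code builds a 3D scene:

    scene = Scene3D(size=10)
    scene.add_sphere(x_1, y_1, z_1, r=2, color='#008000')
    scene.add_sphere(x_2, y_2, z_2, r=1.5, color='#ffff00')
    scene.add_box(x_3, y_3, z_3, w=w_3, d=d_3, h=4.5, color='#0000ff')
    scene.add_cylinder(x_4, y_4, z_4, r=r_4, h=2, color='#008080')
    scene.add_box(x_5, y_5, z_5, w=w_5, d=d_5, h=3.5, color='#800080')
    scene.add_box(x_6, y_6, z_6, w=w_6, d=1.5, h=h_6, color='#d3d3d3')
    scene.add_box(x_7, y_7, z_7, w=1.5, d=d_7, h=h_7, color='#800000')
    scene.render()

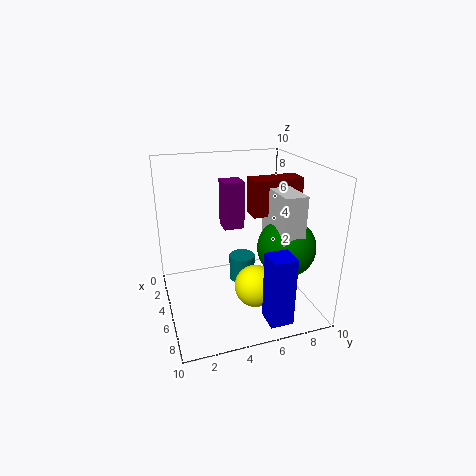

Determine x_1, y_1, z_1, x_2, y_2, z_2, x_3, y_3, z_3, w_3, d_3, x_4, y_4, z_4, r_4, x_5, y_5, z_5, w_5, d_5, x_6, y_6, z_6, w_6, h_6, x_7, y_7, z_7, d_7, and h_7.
x_1 = 6.5, y_1 = 8, z_1 = 4.5, x_2 = 6, y_2 = 6, z_2 = 1.5, x_3 = 8.5, y_3 = 5.5, z_3 = 1, w_3 = 1.5, d_3 = 1.5, x_4 = 3, y_4 = 6, z_4 = 0.5, r_4 = 1, x_5 = 2, y_5 = 4.5, z_5 = 5, w_5 = 1.5, d_5 = 1.5, x_6 = 4.5, y_6 = 7, z_6 = 5, w_6 = 3.5, h_6 = 3.5, x_7 = 4, y_7 = 6, z_7 = 6.5, d_7 = 3.5, h_7 = 2.5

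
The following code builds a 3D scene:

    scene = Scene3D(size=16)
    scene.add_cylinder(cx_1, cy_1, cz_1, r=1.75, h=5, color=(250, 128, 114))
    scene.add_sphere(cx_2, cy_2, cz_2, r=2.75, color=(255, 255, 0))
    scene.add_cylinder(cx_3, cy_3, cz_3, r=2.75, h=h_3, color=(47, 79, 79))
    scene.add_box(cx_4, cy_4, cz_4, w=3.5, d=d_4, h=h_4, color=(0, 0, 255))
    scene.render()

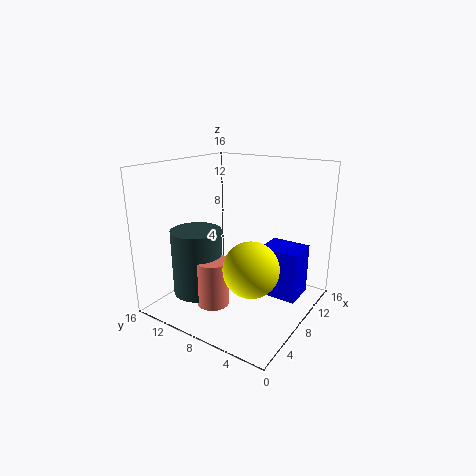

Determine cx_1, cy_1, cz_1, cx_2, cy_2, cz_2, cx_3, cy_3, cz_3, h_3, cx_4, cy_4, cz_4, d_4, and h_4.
cx_1 = 4.25
cy_1 = 8.75
cz_1 = 1.5
cx_2 = 4.25
cy_2 = 4
cz_2 = 6.75
cx_3 = 4.75
cy_3 = 11.25
cz_3 = 2
h_3 = 7.25
cx_4 = 8
cy_4 = 1
cz_4 = 2
d_4 = 4.25
h_4 = 5.5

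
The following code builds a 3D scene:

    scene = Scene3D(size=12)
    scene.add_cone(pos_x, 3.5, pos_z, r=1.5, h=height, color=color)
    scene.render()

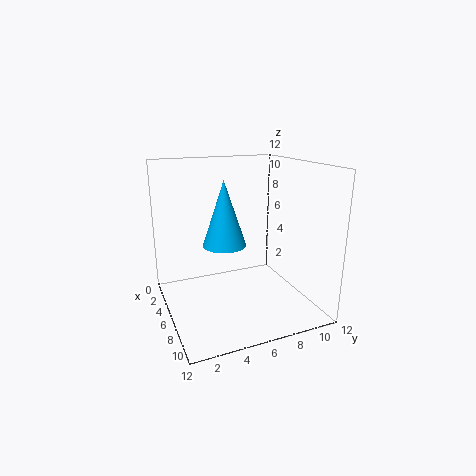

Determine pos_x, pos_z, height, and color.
pos_x = 9.5
pos_z = 7
height = 4.5
color = 'deepskyblue'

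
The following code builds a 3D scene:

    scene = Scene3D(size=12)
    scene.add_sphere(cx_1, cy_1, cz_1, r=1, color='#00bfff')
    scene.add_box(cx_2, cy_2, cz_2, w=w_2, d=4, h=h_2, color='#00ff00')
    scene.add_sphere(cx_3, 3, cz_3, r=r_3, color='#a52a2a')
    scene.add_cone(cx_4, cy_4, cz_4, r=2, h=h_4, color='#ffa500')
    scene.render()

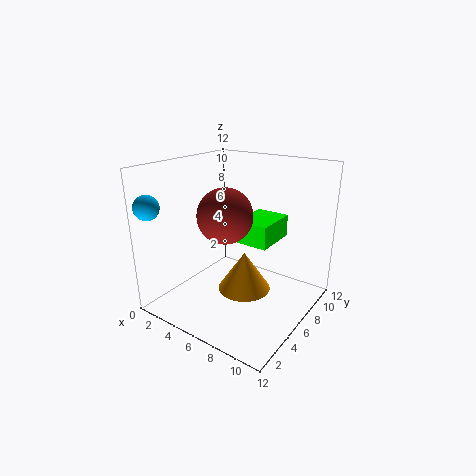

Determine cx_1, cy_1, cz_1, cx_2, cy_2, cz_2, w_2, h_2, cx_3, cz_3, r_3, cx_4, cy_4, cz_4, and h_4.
cx_1 = 1; cy_1 = 1; cz_1 = 9; cx_2 = 5; cy_2 = 7; cz_2 = 5; w_2 = 3; h_2 = 2; cx_3 = 7; cz_3 = 9; r_3 = 2; cx_4 = 8; cy_4 = 4; cz_4 = 3; h_4 = 3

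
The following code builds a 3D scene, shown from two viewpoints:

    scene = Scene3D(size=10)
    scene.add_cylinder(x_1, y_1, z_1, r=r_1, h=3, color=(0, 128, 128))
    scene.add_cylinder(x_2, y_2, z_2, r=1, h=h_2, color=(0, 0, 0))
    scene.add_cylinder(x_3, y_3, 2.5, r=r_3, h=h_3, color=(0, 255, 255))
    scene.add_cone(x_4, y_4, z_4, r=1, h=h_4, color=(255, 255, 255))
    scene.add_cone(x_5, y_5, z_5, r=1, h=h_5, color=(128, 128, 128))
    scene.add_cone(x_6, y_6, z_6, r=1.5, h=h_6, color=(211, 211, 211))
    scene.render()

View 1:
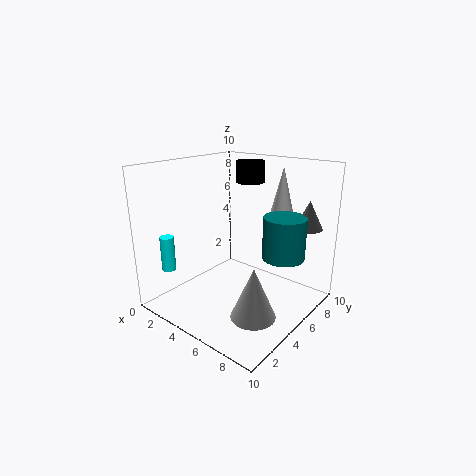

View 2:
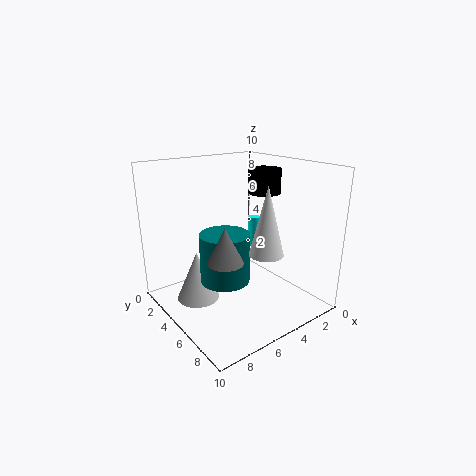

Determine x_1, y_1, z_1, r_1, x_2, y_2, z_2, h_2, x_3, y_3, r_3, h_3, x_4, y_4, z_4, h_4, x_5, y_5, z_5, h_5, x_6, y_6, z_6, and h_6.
x_1 = 7.5, y_1 = 7, z_1 = 3.5, r_1 = 1.5, x_2 = 4.5, y_2 = 7, z_2 = 8.5, h_2 = 1.5, x_3 = 1, y_3 = 2, r_3 = 0.5, h_3 = 2.5, x_4 = 6, y_4 = 9, z_4 = 5.5, h_4 = 4, x_5 = 8.5, y_5 = 8.5, z_5 = 5.5, h_5 = 2, x_6 = 7.5, y_6 = 3.5, z_6 = 0.5, h_6 = 3.5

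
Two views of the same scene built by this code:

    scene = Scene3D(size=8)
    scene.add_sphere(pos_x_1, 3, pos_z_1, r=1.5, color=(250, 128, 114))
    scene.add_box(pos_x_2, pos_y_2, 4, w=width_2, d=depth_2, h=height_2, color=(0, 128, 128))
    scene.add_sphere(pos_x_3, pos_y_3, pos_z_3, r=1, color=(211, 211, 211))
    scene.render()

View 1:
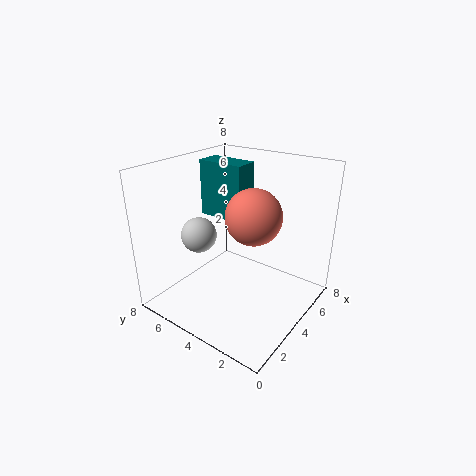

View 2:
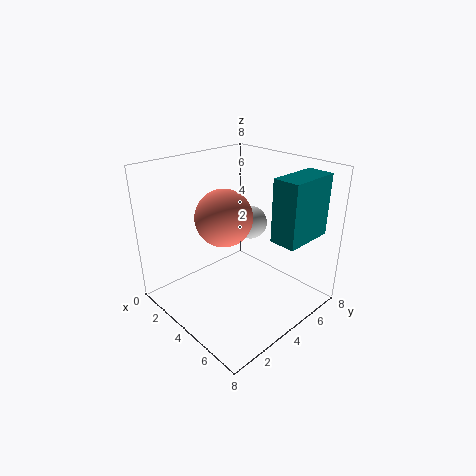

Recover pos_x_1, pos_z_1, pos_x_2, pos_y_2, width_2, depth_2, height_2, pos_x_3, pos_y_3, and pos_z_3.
pos_x_1 = 4, pos_z_1 = 5.5, pos_x_2 = 5.5, pos_y_2 = 5, width_2 = 1.5, depth_2 = 3, height_2 = 3.5, pos_x_3 = 3, pos_y_3 = 6, pos_z_3 = 4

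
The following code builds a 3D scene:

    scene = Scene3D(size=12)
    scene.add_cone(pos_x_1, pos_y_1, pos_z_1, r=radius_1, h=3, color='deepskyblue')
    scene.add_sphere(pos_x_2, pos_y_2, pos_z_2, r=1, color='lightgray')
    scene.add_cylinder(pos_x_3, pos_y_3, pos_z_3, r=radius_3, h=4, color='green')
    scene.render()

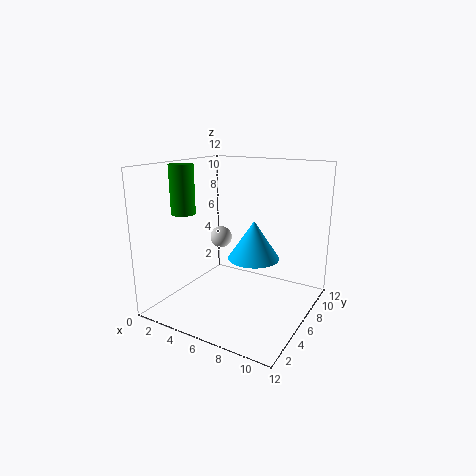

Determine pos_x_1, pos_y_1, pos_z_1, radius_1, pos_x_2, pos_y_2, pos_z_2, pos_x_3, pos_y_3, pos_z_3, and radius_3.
pos_x_1 = 8; pos_y_1 = 5; pos_z_1 = 5; radius_1 = 2; pos_x_2 = 3; pos_y_2 = 8; pos_z_2 = 5; pos_x_3 = 2; pos_y_3 = 4; pos_z_3 = 8; radius_3 = 1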